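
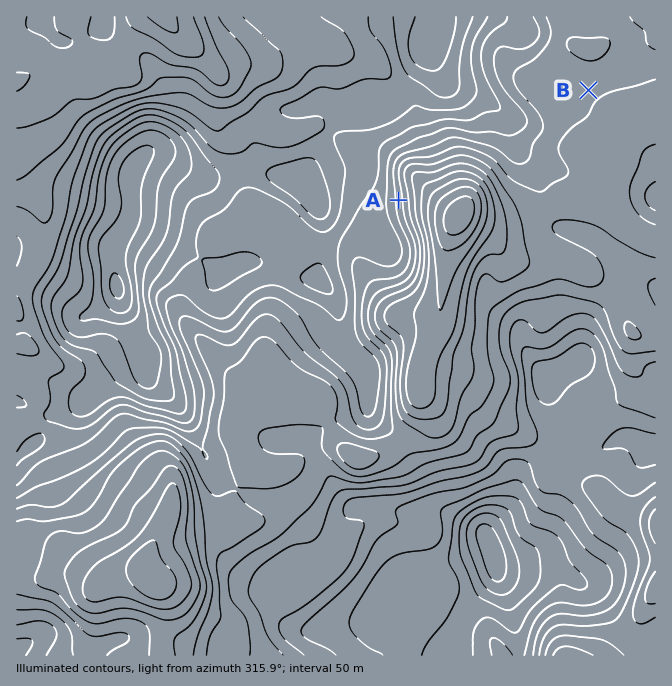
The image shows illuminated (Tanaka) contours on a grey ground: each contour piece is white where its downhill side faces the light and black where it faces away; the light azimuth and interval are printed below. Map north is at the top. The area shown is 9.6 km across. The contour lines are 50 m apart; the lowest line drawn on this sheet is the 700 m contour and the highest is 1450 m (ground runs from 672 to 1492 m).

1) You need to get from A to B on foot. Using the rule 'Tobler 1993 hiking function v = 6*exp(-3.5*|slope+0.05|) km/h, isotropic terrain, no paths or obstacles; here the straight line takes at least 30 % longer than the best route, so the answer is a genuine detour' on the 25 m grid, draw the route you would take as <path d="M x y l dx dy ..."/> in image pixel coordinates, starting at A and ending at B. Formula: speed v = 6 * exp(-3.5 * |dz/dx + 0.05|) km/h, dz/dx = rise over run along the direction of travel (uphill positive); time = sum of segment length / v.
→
<path d="M398 200l0-32 4-6 3-4 7-3 13 0 30-15 60 0 27-13 20-20 20-10 7-7"/>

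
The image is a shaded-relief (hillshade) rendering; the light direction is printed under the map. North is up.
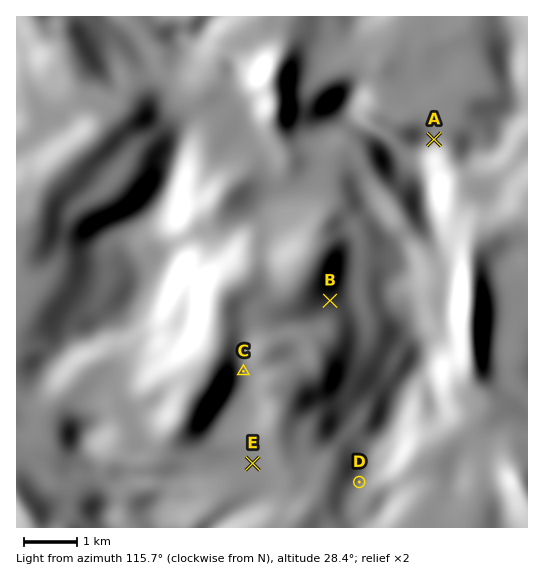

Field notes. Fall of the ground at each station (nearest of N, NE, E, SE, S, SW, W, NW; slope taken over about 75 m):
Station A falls NE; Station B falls W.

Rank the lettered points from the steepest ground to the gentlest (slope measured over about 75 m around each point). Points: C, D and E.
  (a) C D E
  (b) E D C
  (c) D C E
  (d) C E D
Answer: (a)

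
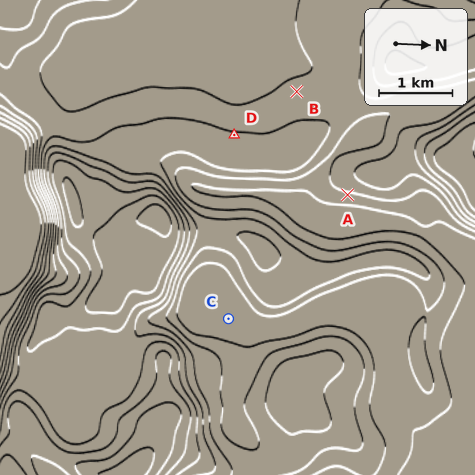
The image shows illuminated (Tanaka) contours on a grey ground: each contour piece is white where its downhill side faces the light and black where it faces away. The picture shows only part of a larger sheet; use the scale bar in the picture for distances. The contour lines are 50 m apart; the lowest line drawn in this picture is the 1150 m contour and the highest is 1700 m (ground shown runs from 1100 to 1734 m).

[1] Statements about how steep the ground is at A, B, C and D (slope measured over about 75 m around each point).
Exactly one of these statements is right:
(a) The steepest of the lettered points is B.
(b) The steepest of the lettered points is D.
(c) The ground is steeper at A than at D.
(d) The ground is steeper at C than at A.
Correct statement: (c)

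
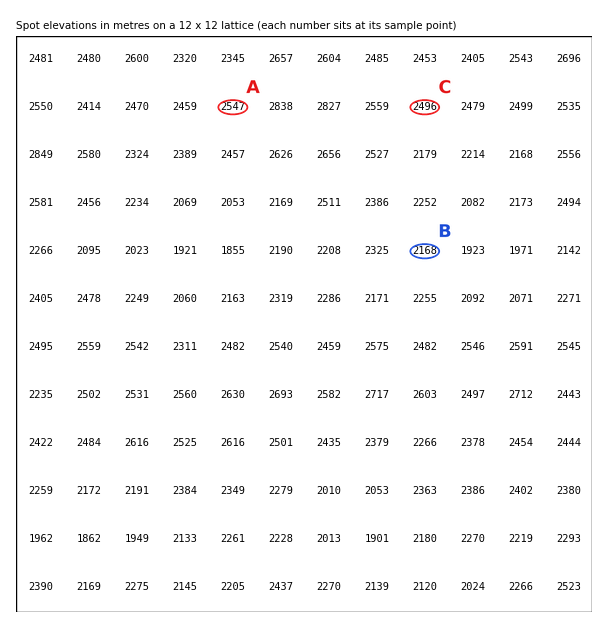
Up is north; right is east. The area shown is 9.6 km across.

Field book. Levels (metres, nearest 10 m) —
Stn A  2550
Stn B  2170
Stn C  2500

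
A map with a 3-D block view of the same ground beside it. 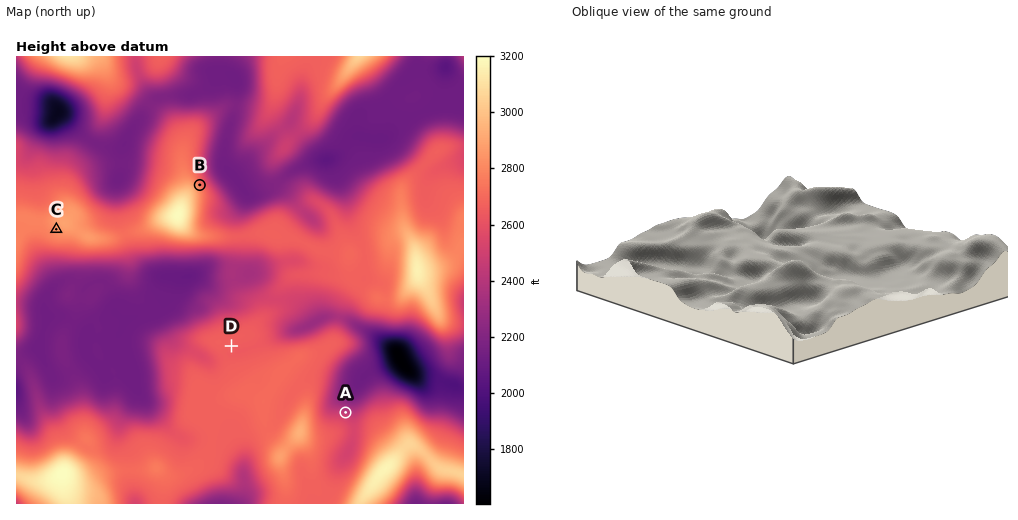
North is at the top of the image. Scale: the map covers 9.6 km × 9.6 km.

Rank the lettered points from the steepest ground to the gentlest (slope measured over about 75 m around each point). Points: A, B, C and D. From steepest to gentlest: B A C D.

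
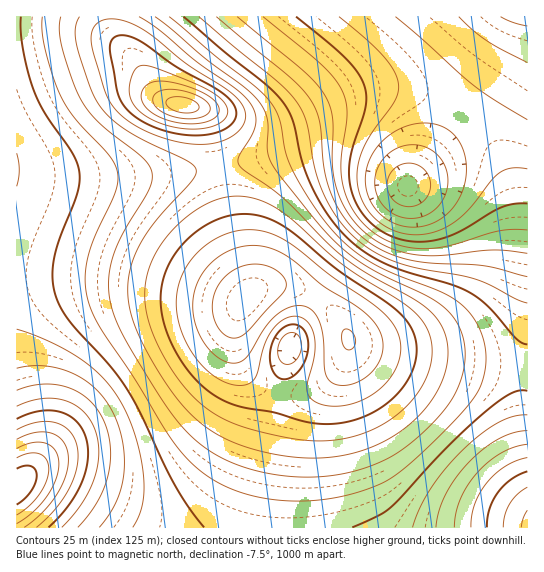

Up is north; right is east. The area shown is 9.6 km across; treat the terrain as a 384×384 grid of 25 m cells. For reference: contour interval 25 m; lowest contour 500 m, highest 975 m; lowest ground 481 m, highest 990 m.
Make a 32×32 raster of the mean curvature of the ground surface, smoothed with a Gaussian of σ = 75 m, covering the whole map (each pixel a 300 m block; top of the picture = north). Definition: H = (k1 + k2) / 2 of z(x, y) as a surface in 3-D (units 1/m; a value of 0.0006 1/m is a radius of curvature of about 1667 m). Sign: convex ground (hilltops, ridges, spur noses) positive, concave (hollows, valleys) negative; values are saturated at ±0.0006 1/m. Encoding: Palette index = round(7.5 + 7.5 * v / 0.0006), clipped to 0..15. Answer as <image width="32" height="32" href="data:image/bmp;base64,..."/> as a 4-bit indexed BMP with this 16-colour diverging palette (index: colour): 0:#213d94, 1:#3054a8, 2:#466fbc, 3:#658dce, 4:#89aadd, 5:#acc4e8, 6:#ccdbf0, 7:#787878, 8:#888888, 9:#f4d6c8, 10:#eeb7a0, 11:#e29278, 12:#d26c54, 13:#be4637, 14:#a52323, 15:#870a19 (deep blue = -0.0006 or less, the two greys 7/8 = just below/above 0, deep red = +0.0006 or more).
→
<image width="32" height="32" href="data:image/bmp;base64,Qk12AgAAAAAAAHYAAAAoAAAAIAAAACAAAAABAAQAAAAAAAACAAATCwAAEwsAABAAAAAAAAAAlD0hAKhUMAC8b0YAzo1lAN2qiQDoxKwA8NvMAHh4eACIiIgAyNb0AKC37gB4kuIAVGzSADdGvgAjI6UAGQqHAGeIiIiHd3d3d3d3eId3d3dWiIiIh3d3d3d3d3iHd3d3NXiIiId3d3d3d3d4h3d3d0RneIiHd3d3d3d3eId3d3dVVneIh3d3d4iIiHiId3d3ZmZ3d4iIiIiIiIiIiIh3d3dmd3d4iIiIiIiIiIiIh3eHd3d3iIiIiIiIiIiIiIiHiHd3d4iIiIiImYiIiIiIiIh3d3eIiIiId5mYiIiId3eIh3d4iIiJmDOJmYiIiId3iId3iIiIiZggeZmYiIiHd4iIiIiIiJmZU3mZmYiIiHeIiIiIiIiJmYeJmZmIiIh3d4iIiIiIiZmZmZmYiIiId3d3iIiIiIiZmZmYiIiIiId3d3iIiIiIiZmZiHd3eIiHd3d3iIiIiIiJiId2Z3eIh3d3d3eIiIiIiIh2ZWZ3iIh3d3d3d3iIiIiHdlVVZ3iId3d3d3d3eIiIh3ZVVWd4iHd3d3d3d3d4iId2VVZneIh3d3d3d3d3d4iHdmZmd4iId3d3d2ZmZ3eIiHd2d3iIiHd3d3ZmZnd4iIiHd3eIiIh3d3d4iau6mIiIiIiIiIiId3d4ms//2piIiIiIiIiIiHd3iImqmId3d3iIiIiIiIh3d3iIh3Znd3d3eIiIiIiId3eImZh3d3d3d3eIiIiIiHeIiamYd3d3d3d3d3iIiIh4iJmZiHd3d3d3d3d3iIiI"/>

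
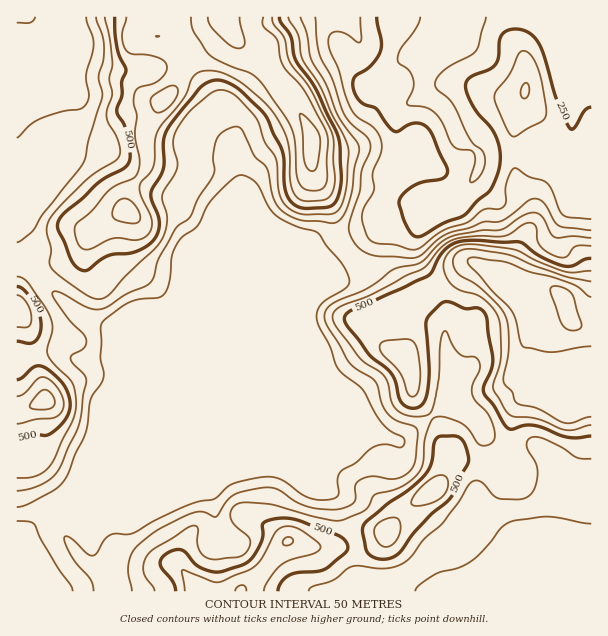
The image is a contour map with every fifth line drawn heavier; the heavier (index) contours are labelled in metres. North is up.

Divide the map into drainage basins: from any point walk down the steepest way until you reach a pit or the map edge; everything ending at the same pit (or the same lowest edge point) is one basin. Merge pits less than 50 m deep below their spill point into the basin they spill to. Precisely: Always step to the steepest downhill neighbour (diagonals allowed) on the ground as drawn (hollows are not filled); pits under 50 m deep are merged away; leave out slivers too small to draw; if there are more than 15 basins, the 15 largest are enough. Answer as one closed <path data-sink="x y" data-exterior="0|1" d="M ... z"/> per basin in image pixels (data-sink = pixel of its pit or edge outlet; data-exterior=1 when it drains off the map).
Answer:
<path data-sink="35 591" data-exterior="1" d="M227 25l-18 18-9 5-8 8-11 16-7 18-17 18-12 26 1 33-19 30-1 13-30 19-8 8-6 12-10 10-7 3-18 2-6 2-19 19-3 6-3 20 6 6 6 12 2 28 12 24 2 20-28 10 1 181 180 0-1-5-18-24 12-29 7-5 21-1 22-11 27 9 20 15 7 0 12 5 65 0 6-4 37-40 18-10 8-9 12-21 2-6-12-13-3-15-5-9-20-24-2-18-6-15-27-23-7-13-2-8 2-2 24-11-4-2-6-16-6-9-23-14-20-25-7-35-17-31-1-36-6-15-34-48-10-21-4-4-16-5-8-8z"/><path data-sink="461 17" data-exterior="1" d="M591 16l-446 1 1 12 9 8 34-6 20-9 16-3 3 8 14 17 16 5 4 4 10 21 36 54 4 9 1 36 17 31 8 38 19 22 23 14 6 9 6 16 4 2-24 11-2 2 2 8 7 13 27 23 4 9 2 19 3 8 19 21 5 9 3 15 16 17 49 8-1-10 6-41 6-15 14-12 0-9-14-13 10-27 8-9 22-6 10-8 1-4 6 10 12 4 5-1z"/><path data-sink="590 591" data-exterior="1" d="M569 314l-1 4-10 8-27 10-8 14-5 18 14 13 0 9-14 12-6 15-6 41 3 11-5-3-10 0-39-8-15 25-8 9-18 10-37 40-12 5-51 0-26-6-11 10-11 16-25 24 350 1 1-263-17-5z"/><path data-sink="21 17" data-exterior="1" d="M144 16l-128 1 1 284 5-16 19-19 6-2 18-2 7-3 10-10 6-12 8-8 30-19 1-13 19-30-1-33 12-26 17-18 7-18 11-16 8-8 9-5 17-17 0-6-5-1-32 12-34 6-7-5z"/>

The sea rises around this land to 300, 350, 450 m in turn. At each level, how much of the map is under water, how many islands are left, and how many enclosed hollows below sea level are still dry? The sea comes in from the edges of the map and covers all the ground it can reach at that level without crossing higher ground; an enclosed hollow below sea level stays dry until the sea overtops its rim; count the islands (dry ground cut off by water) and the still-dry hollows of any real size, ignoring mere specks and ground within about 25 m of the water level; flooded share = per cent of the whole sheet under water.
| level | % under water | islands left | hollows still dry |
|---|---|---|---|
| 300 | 14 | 1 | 0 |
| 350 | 41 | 0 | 0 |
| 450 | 66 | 0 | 0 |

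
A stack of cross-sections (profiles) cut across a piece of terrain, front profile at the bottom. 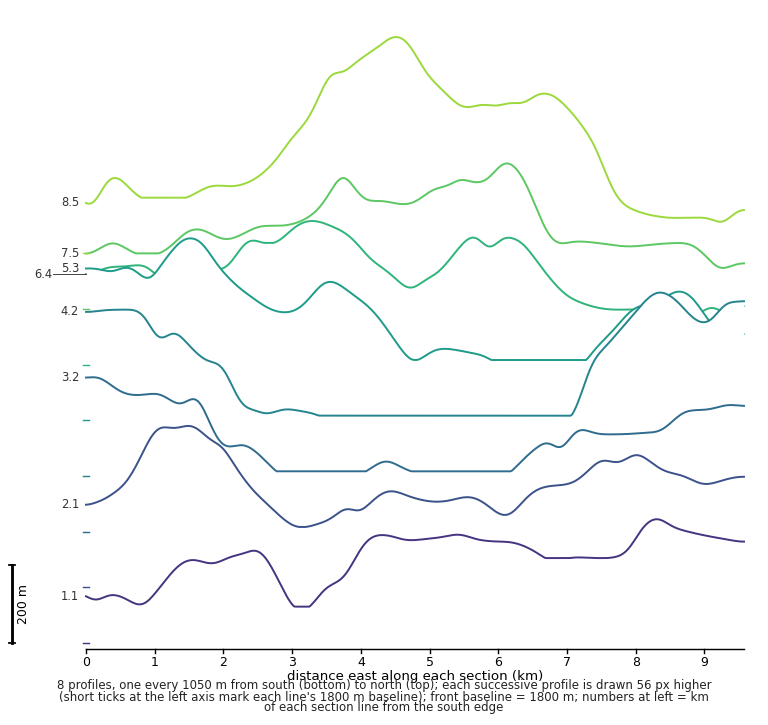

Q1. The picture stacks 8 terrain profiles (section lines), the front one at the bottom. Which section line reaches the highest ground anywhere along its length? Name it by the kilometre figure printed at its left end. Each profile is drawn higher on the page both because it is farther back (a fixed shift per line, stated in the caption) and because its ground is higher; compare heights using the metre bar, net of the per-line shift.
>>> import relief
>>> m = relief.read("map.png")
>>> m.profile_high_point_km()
8.5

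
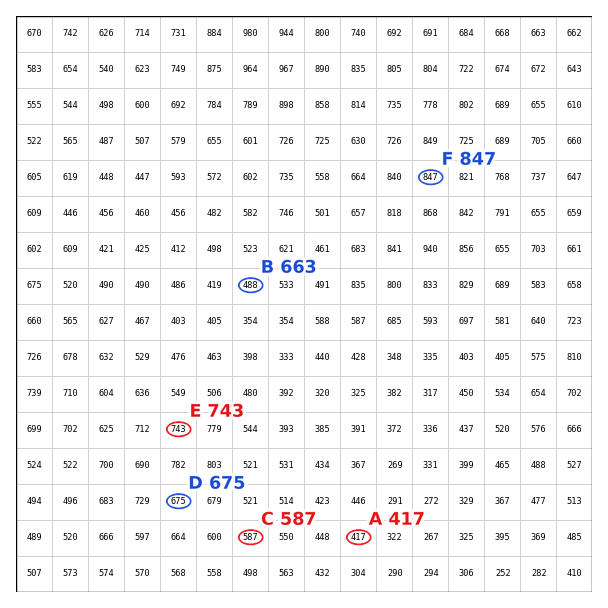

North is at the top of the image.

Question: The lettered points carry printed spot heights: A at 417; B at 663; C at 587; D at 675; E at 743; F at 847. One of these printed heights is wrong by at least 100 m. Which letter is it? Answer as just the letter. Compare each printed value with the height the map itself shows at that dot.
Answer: B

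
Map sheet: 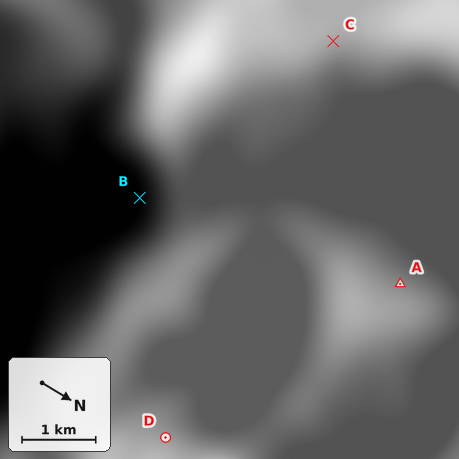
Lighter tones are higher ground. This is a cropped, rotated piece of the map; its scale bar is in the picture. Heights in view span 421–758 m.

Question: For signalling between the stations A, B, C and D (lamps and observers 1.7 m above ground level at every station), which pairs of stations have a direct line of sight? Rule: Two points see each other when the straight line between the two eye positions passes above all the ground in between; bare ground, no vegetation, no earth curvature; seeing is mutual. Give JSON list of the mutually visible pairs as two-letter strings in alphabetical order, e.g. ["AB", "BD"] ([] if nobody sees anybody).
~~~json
["AC", "CD"]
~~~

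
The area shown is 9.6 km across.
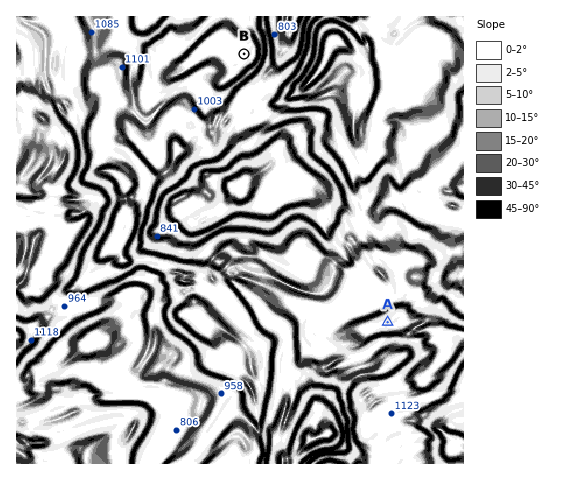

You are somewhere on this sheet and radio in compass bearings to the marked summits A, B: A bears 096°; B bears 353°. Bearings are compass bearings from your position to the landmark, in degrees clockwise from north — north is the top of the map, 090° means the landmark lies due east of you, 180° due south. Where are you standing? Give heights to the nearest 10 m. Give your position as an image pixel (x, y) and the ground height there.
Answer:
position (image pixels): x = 276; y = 310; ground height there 1000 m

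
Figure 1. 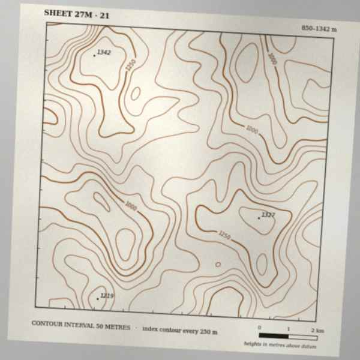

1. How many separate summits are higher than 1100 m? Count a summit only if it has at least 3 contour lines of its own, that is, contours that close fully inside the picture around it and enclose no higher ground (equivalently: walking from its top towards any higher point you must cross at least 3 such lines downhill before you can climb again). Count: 1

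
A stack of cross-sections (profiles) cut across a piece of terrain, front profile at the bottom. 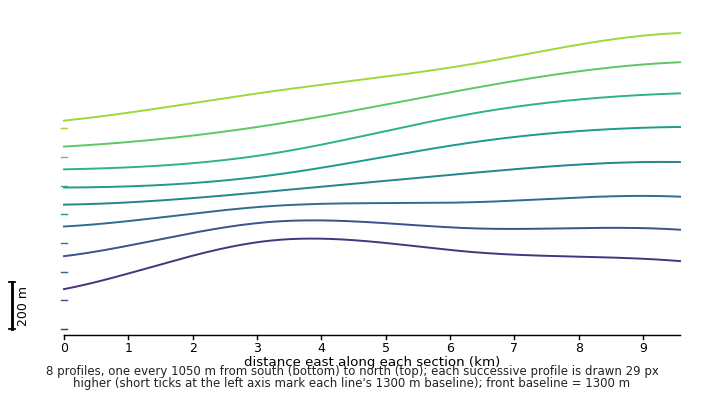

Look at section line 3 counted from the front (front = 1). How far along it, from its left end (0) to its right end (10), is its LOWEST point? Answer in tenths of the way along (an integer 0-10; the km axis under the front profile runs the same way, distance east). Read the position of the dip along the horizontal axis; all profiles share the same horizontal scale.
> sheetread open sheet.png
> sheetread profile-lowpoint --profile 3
0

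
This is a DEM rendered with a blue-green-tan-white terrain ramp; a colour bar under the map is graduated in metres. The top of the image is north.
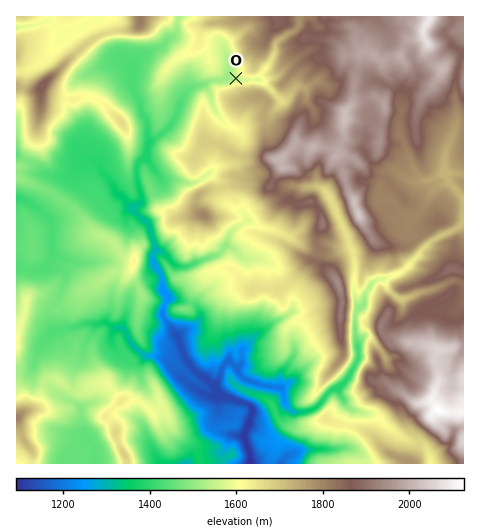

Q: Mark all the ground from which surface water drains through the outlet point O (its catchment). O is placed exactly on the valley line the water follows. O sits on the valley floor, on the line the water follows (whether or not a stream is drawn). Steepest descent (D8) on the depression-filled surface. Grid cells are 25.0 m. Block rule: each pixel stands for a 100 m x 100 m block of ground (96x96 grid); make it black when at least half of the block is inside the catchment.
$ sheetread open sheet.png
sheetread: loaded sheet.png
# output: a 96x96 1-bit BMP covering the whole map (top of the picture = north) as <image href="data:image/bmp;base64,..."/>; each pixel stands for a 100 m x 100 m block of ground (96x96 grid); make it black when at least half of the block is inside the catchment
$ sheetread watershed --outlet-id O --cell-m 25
<image width="96" height="96" href="data:image/bmp;base64,Qk2+BAAAAAAAAD4AAAAoAAAAYAAAAGAAAAABAAEAAAAAAIAEAAATCwAAEwsAAAIAAAAAAAAA////AAAAAAAAAAAAAAAAAAAAAAAAAAAAAAAAAAAAAAAAAAAAAAAAAAAAAAAAAAAAAAAAAAAAAAAAAAAAAAAAAAAAAAAAAAAAAAAAAAAAAAAAAAAAAAAAAAAAAAAAAAAAAAAAAAAAAAAAAAAAAAAAAAAAAAAAAAAAAAAAAAAAAAAAAAAAAAAAAAAAAAAAAAAAAAAAAAAAAAAAAAAAAAAAAAAAAAAAAAAAAAAAAAAAAAAAAAAAAAAAAAAAAAAAAAAAAAAAAAAAAAAAAAAAAAAAAAAAAAAAAAAAAAAAAAAAAAAAAAAAAAAAAAAAAAAAAAAAAAAAAAAAAAAAAAAAAAAAAAAAAAAAAAAAAAAAAAAAAAAAAAAAAAAAAAAAAAAAAAAAAAAAAAAAAAAAAAAAAAAAAAAAAAAAAAAAAAAAAAAAAAAAAAAAAAAAAAAAAAAAAAAAAAAAAAAAAAAAAAAAAAAAAAAAAAAAAAAAAAAAAAAAAAAAAAAAAAAAAAAAAAAAAAAAAAAAAAAAAAAAAAAAAAAAAAAAAAAAAAAAAAAAAAAAAAAAAAAAAAAAAAAAAAAAAAAAAAAAAAAAAAAAAAAAAAAAAAAAAAAAAAAAAAAAAAAAAAAAAAAAAAAAAAAAAAAAAAAAAAAAAAAAAAAAAAAAAAAAAAAAAAAAAAAAAAAAAAAAAAAAAAAAAAAAAAAAAAAAAAAAAAAAAAAAAAAAAAAAAAAAAAAAAAAAAAAAAAAAAAAAAAAAAAAAAAAAAAAAAAAAAAAAAAAAAAAAAAAAAAAAAAAAAAAAAAAAAAAAAAAAAAAAAAAAAAAAAAAAAAAAAAAAAAAAAAAAAAAAAAAAAAAAAAAAAAAAAAAAAAAAAAAAAAAAAAAAAAAAAAAAAAAAAAAAAAAAAAAAAAAAAAAAAAAAAAAAAAAAAAAAAAAAAAAAAAAAAAAAAAAAAAAAAAAAAAAAAAAAAAAAAAAAAAAAAAAAAAAAAAAAAAAAAAAAAAAAAAAAAAAAAAAAAAAAAAAAAAAAAAAAAAAAAAAAAAAAAAAAAAAAAAAAAAAAAAAAAAAAAAAAAAAAAAAAAAAAAAAAAAAAAAAAAAAAABgAAAAAAAAAAAAAd/wAAAAAAAAAAAAA//wAAAAAAAAAAAAB//wAAAAAAAAAAAAD//wAAAAAAAAAAAAD//wAAAAAAAAAAAAH//wAAAAAAAAAAAAH//4AAAAAAAAAAAAH//4AAAAAAAAAAAAD//4AAAAAAAAAAAAD//8AAAAAAAAAAAAH//8AAAAAAAAAAAD///8AAAAAAAAAAAH///8AAAAAAAAAAAH///+AAAAAAAAAAAH///+AAAAAAAAAAAD///+AAAAAAAAAAAA///+AAAAAAAAAAAAf//+AAAAAAAAAAAAf///CAAAAAAAAAAAP///HwAAAAAAAAAAP////4AAAAAAAAAAH////4AAAAAAAAAAD////8AAAAAAAAAAD/////gAAAAAAAAAB/////gAAAAAAAAAA/////wAAAAAAAAAA/////wAAAAAAAAAA/////4A="/>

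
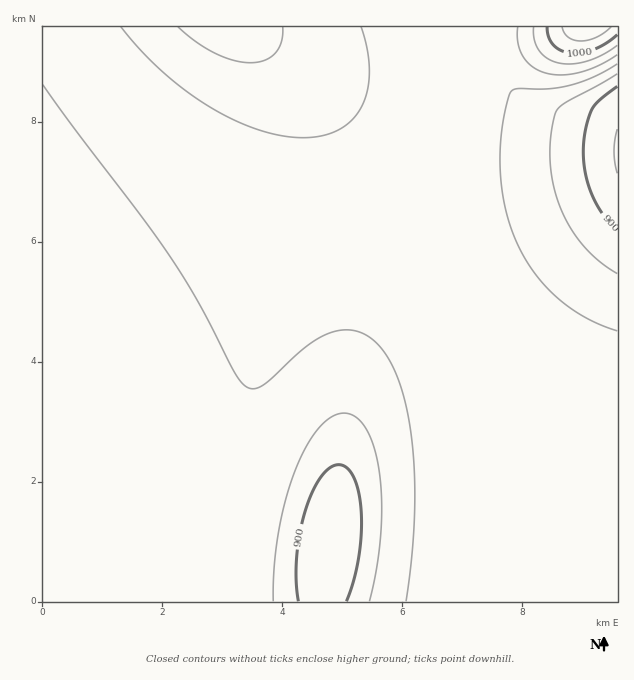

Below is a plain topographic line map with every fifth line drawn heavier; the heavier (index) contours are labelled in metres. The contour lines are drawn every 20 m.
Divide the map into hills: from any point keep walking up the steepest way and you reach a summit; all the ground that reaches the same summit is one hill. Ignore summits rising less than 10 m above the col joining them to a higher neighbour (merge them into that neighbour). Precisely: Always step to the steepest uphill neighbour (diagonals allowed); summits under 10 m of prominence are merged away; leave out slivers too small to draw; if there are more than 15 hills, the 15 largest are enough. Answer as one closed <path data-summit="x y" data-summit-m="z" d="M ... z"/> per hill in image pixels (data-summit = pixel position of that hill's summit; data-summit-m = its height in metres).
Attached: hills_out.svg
<path data-summit="229 27" data-summit-m="992" d="M494 26l-452 1 1 575 279-1 23-174 9-34 9-17 19-18 9-6 40-18 45-24 83-58 59-45 0-74-7-3-69-18-25-16-15-17-6-13-2-14z"/><path data-summit="587 27" data-summit-m="1035" d="M617 208l-58 44-83 58-45 24-40 18-9 6-19 18-9 17-9 34-23 165 1 10 295-1z"/>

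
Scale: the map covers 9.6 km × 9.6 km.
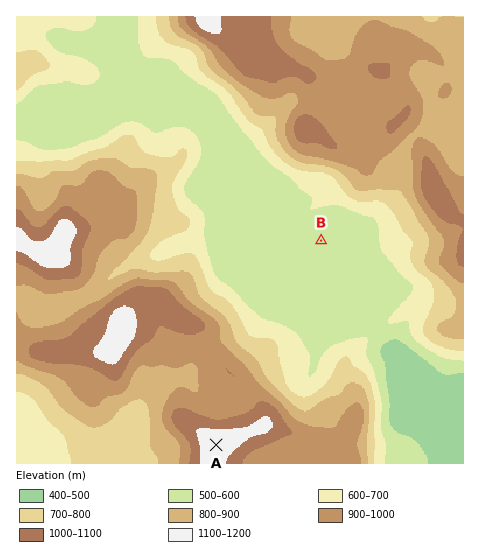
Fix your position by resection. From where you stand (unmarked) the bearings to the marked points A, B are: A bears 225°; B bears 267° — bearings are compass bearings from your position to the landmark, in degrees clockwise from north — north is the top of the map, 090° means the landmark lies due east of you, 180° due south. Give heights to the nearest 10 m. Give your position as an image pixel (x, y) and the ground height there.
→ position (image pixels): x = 426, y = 235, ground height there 780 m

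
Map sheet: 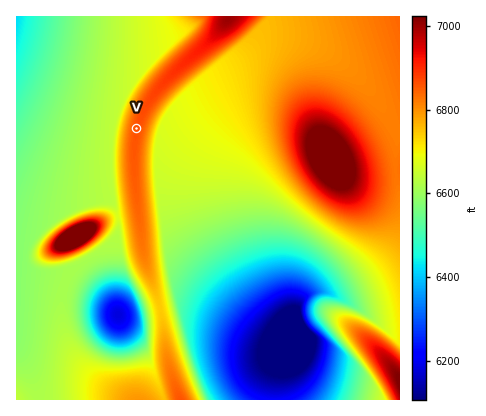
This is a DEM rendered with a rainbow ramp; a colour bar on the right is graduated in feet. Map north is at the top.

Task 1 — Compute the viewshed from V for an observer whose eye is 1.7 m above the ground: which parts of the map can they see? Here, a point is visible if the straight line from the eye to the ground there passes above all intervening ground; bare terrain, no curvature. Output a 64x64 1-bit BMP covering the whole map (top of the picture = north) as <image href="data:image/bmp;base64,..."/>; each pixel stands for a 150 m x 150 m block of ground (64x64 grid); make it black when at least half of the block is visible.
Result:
<image width="64" height="64" href="data:image/bmp;base64,Qk0+AgAAAAAAAD4AAAAoAAAAQAAAAEAAAAABAAEAAAAAAAACAAATCwAAEwsAAAIAAAAAAAAA////AAAAAAAAAB8/AAB//wAAAD4AAD//AAAAfgAAP/8AAAB8AAAf/wAAAPwAAB//AAAA+AAAD/8AAAD4AAAP/gAAAPgAAA/+AAAA8AAAD/4AAADwAAAP/wAAAOAAAA//AAAA4AAAH/8AAADgAAA//wAAAMAAAH//AAAAwAAAf/8AAADAAAB//wAAAIAAAH//AAAAgAAAH/8AAACAAAAf/wAAAQAAAB//AAABAAAAH/8AAAEAAAA//wAAAQAAAD//gAACAAAAf//AAAAAAAD//+AAAAAAAf/88AAAAAAD/+D/4AYAAAf/gP/8BgAAD/8A//4GAAA//gD//gQAH//8AP8ADAA///wA/wAMAD///AD/AAwAP//4AP8ADAB///gA/wAIAH//+AD/AAgAf//4AP+ACAB///gA/4AYAH//8AD/gBgAf//wAP+AGAB///AA/4AYAH//8AD/gBgAf//gAP/AGAB//+AA/8AYAH//4AD/wBgAf//AAP/ACAB//8AA/8AMAD//wAD/wAYAP/+AAP/AAwA//4AA/+ADgD//gAD/4AHAP/+AAP/gAOAf/4AA/+AAeB//gAD/4AA8H/+AAP/wAB8f//AP//AAD5//////8AAH///////wAAP///////gAAf//////+AAA///////4AAD9//////gAAPD//////AAAYD///w=="/>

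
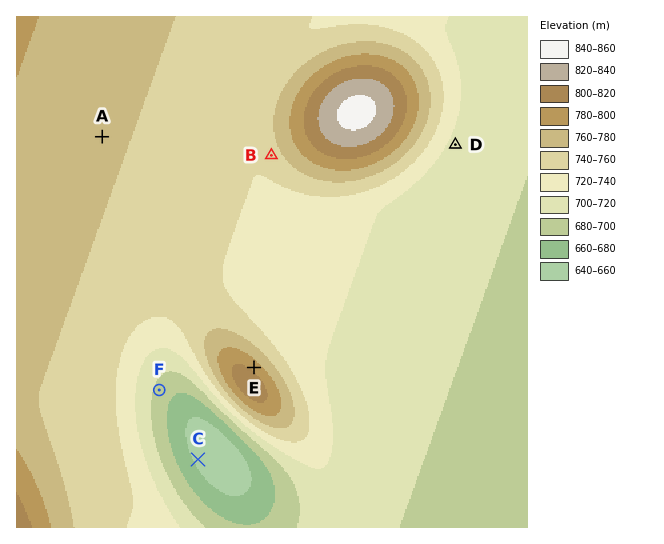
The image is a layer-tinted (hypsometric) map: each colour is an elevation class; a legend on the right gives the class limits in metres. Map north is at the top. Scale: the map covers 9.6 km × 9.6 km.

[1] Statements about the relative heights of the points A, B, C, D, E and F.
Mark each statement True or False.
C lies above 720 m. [False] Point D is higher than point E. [False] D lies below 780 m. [True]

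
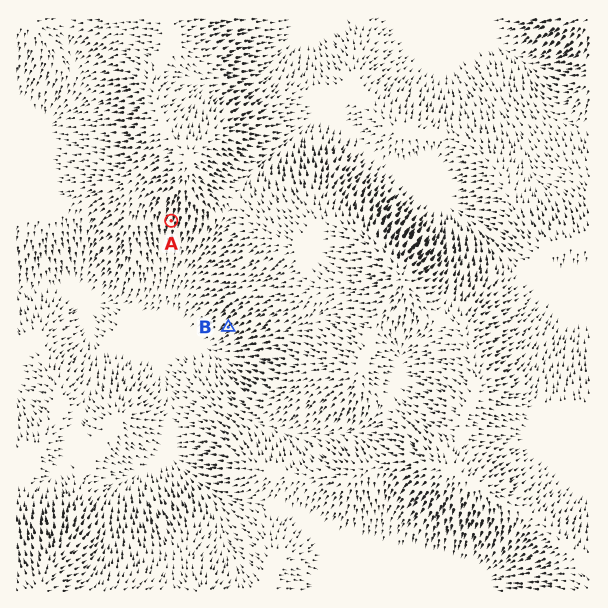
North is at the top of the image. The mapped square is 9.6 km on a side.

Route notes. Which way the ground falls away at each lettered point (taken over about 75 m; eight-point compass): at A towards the S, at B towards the SW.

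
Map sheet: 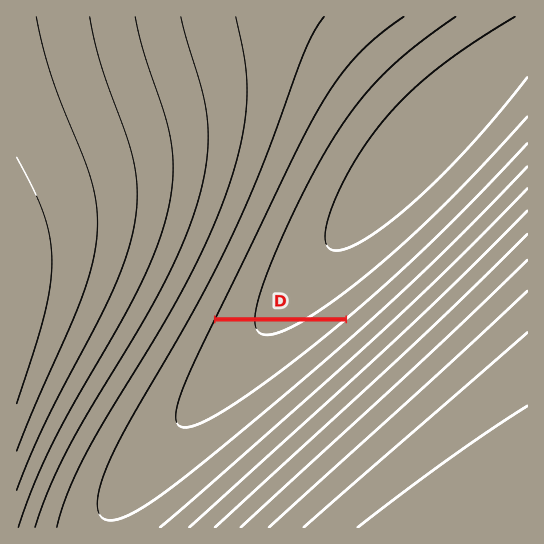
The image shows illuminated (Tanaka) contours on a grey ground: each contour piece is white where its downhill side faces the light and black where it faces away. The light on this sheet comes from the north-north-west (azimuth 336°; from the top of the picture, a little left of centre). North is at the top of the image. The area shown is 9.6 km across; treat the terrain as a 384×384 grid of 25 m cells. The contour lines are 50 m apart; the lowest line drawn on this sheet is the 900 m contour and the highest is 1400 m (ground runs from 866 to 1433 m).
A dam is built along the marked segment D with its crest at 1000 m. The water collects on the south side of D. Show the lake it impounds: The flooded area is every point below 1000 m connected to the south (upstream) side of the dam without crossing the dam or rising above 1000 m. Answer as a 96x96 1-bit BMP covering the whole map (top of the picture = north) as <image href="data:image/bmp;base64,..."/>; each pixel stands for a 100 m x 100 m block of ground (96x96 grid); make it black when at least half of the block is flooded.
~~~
<image width="96" height="96" href="data:image/bmp;base64,Qk2+BAAAAAAAAD4AAAAoAAAAYAAAAGAAAAABAAEAAAAAAIAEAAATCwAAEwsAAAIAAAAAAAAA////AAAAAAAAAAAAAAAAAAAAAAAAAAAAAAAAAAAAAAAAAAAAAAAAAAAAAAAAAAAAAAAAAAAAAAAAAAAAAAAAAAAAAAAAAAAAAAAAAAAAAAAAAAAAAAAAAAAAAAAAAAAAAAAAAAAAAAAAAAAAAAAAAAAAAAAAAAAAAAAAAAAAAAAAAAAAAAAAAAAAAAAAAAAAAAAAAAAAAAAAAAAAAAAAAAAAAAAAAAAAAAAAAAAAAAAAAAAAAAAAAAAAAAAAAAAAAAAAAAAAAAAAAAAAAAAAAAAAAAAAAAAAAAAAAAAAAAAAAAAAAAAAAAAAAAAAAAADwAAAAAAAAAAAAAAD8AAAAAAAAAAAAAAD/AAAAAAAAAAAAAAD/wAAAAAAAAAAAAAD/4AAAAAAAAAAAAAB/+AAAAAAAAAAAAAB//AAAAAAAAAAAAAB//wAAAAAAAAAAAAA//4AAAAAAAAAAAAA//8AAAAAAAAAAAAAf//AAAAAAAAAAAAAf//gAAAAAAAAAAAAP//wAAAAAAAAAAAAP//8AAAAAAAAAAAAP//+AAAAAAAAAAAAH///AAAAAAAAAAAAH///gAAAAAAAAAAAD///4AAAAAAAAAAAD///8AAAAAAAAAAAB///+AAAAAAAAAAAAAAAAAAAAAAAAAAAAAAAAAAAAAAAAAAAAAAAAAAAAAAAAAAAAAAAAAAAAAAAAAAAAAAAAAAAAAAAAAAAAAAAAAAAAAAAAAAAAAAAAAAAAAAAAAAAAAAAAAAAAAAAAAAAAAAAAAAAAAAAAAAAAAAAAAAAAAAAAAAAAAAAAAAAAAAAAAAAAAAAAAAAAAAAAAAAAAAAAAAAAAAAAAAAAAAAAAAAAAAAAAAAAAAAAAAAAAAAAAAAAAAAAAAAAAAAAAAAAAAAAAAAAAAAAAAAAAAAAAAAAAAAAAAAAAAAAAAAAAAAAAAAAAAAAAAAAAAAAAAAAAAAAAAAAAAAAAAAAAAAAAAAAAAAAAAAAAAAAAAAAAAAAAAAAAAAAAAAAAAAAAAAAAAAAAAAAAAAAAAAAAAAAAAAAAAAAAAAAAAAAAAAAAAAAAAAAAAAAAAAAAAAAAAAAAAAAAAAAAAAAAAAAAAAAAAAAAAAAAAAAAAAAAAAAAAAAAAAAAAAAAAAAAAAAAAAAAAAAAAAAAAAAAAAAAAAAAAAAAAAAAAAAAAAAAAAAAAAAAAAAAAAAAAAAAAAAAAAAAAAAAAAAAAAAAAAAAAAAAAAAAAAAAAAAAAAAAAAAAAAAAAAAAAAAAAAAAAAAAAAAAAAAAAAAAAAAAAAAAAAAAAAAAAAAAAAAAAAAAAAAAAAAAAAAAAAAAAAAAAAAAAAAAAAAAAAAAAAAAAAAAAAAAAAAAAAAAAAAAAAAAAAAAAAAAAAAAAAAAAAAAAAAAAAAAAAAAAAAAAAAAAAAAAAAAAAAAAAAAAAAAAAAAAAAAAAAAAAAAAAAAAAAAAAAAAAAAAAAAAAAAAAAAAAAAAAAAAAAAAAAAAAAAAAAAAAAAAAAAAAAAAAAAAAAAAAAAAAAAAAAAAAAAA="/>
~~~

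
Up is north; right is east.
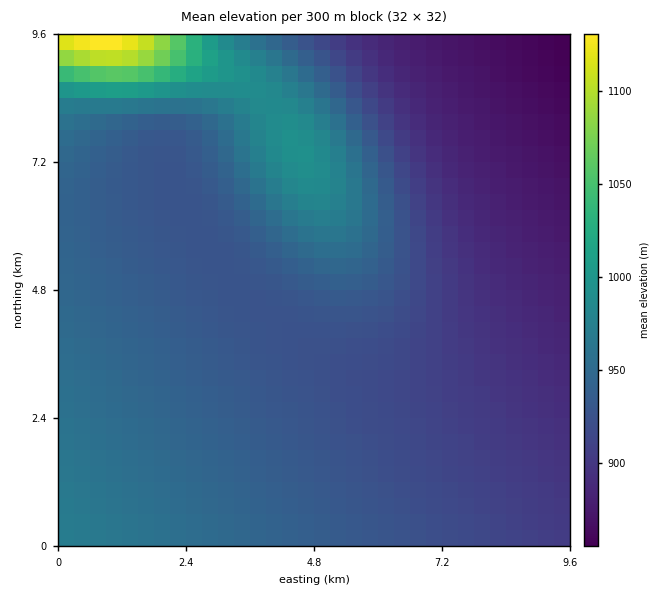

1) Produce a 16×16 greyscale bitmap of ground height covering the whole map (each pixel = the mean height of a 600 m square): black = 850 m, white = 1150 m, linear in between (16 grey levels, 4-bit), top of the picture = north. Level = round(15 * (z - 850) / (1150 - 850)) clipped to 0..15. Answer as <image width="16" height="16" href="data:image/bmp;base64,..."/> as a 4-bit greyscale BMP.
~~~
<image width="16" height="16" href="data:image/bmp;base64,Qk32AAAAAAAAAHYAAAAoAAAAEAAAABAAAAABAAQAAAAAAIAAAAATCwAAEwsAABAAAAAAAAAAAAAAABEREQAiIiIAMzMzAERERABVVVUAZmZmAHd3dwCIiIgAmZmZAKqqqgC7u7sAzMzMAN3d3QDu7u4A////AGZlVVRERDMzZlVVVERDMzNlVVVEREMzMlVVVEREMzMiVVVEREMzMyJVVUREQzMyIlVUREREMzIiVURERERDMiJVREREVUMiIVREREVVQyIhVEREVmVDIhFUREVndUMhEVVERXdlMiERZVVWd2QyERGZmHd2QyIREd3bl2QyIREQ"/>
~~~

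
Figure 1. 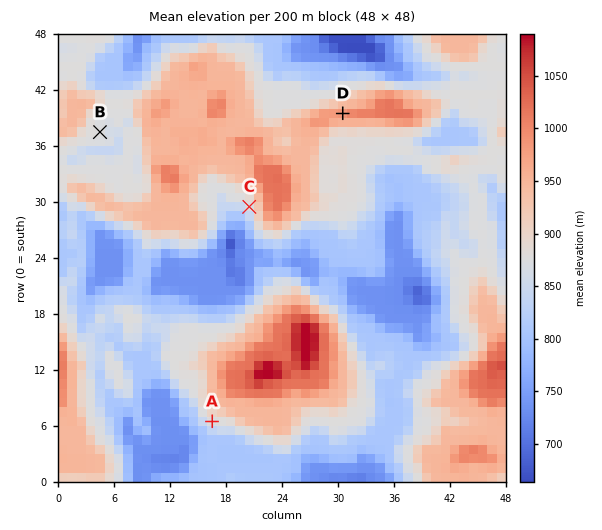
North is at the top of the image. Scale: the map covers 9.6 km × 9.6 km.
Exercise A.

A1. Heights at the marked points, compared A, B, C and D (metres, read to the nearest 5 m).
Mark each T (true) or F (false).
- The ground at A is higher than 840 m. T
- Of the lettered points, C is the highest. F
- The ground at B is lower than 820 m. F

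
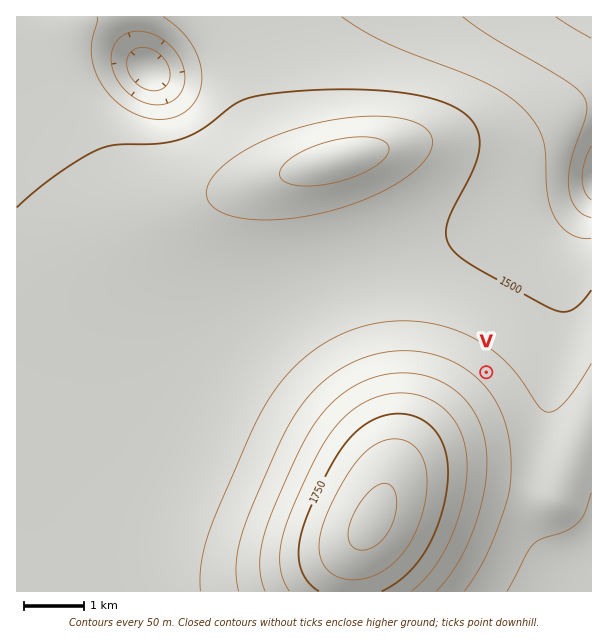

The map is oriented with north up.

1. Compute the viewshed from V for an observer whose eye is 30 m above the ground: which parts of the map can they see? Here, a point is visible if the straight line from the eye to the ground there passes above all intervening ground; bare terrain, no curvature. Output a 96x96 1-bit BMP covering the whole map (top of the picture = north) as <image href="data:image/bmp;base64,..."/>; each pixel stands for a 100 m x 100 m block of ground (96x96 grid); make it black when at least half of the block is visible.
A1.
<image width="96" height="96" href="data:image/bmp;base64,Qk2+BAAAAAAAAD4AAAAoAAAAYAAAAGAAAAABAAEAAAAAAIAEAAATCwAAEwsAAAIAAAAAAAAA////AAAAAAAAAAAAAAAAAAAAAAAAAAAAAAAAAAAAAAAAAAAAAAAAAAAAAAAAAAAAAAAAAAAAAAAAAAAAAAAAAAAAAAAAAAAAAAAAAAAAAAAAAAAAAAAAAAAAAAAAAAAAAAAAAAAAAAAAAAAAAAAAAAAAAAAAAAAAAAAAAAAAAAAAAAAAAAAAAAAAAAAAAAAAAAAAAAAAAAAAAAAAAAAAAAAAAAAAAAAAAAAAAAAAAAAAAAAAAAAAAAAAAAAAAAAAAAAAAAAAA8AAAAAAAAAAAAAAA+AAAAAAAAAAAAAAA+AAAAAAAAAAAAAAB+AAAAAAAAAAAAAAB/AAAAAAAAAAAAAAB/AAAAAAAAAAAAAAB/gAAAAAAAAAAAAAB/gAAAAAAAAAAAeAB/wAAAAAAAAAAA/wD/wAAAAAAAAAAB/8D/4AAAAAAAAAAB//H/4AAAAAAAAAAD////4AAAAAAAAAAD////8AAAAAAAAAAD////8AAAAAAAAAAD////8AAAAAAAAAAD////8AAAAAAAAAAD////8AAAAAAAAAAB////8AAAAAAAAAAB////8AAAAAAAAAAB////8AAAAAAAAAAA////8AAAAAAAAAAA////8AAAAAAAAAAAf///8AAAAAAAAAAAf///8AAAAAAAAAAAf///8AAAAAAAAAAAf///8AAAAAAAAAAAf///8AAAAAAAAAAA////8AAAAAAAAAAB////8AAAAAAAAAAD////8AAAAAAAAAAP////8AAAAAAAAAA/////8AAAAAAAAAD/////8AAAAAAAAAf/////8AAAAAAAAD//////8AAAAAAAA///////8AAAAAAAf///////8AAAAAAP////////8AAAAAH/////////8AAAAD//////////8AAAB///////////8AAAf///////////EAAD///////////8AAAf///////////8AAD////////////4AAf////////////4AD/////////////4A/+AAf/////////4D/wAAB/////////4D/AAAAH////////4D+AAAAA////////8D4AAAAAP///////8DwAAAAAB///////8DAAAAAAAP//////+CAAAAAAAB///////AAAAAAAAAP//////AAAAAAAAAB//////gAAAAAAAAAP/////wAAAAAAAAAA/////wAAAAAAAAAAD////4AAAAAAAAAAAP///8AAAAAAAAAAAAf//8AAAAAAAAAAAAAH/8AAAAAAAAAAAAAAD8AAAAAAAAAAAAAAA8AAAAAAAAAAAAAAAcAAAAAAAAAAAAAAAMAAAAAAAAAAAAAAAEAAAAAAAAAAAAAAAAAAAAAAAAAAAAAAAAAAAAAAAAAAAAAAAAAAAAAAAAAAAAAAAAAAAAAAAAAAAAAAAAAAAAAAAAAAAAAAAAAAAAAAAAAAAAAAAAAAAAAAAAAAAAAAAAAAAAAAAAAAAAAAAAAAAAAAAAAAAAAAAAAAAAAAAAAAAAAAAAAAAAAAAAAAAAAAAA="/>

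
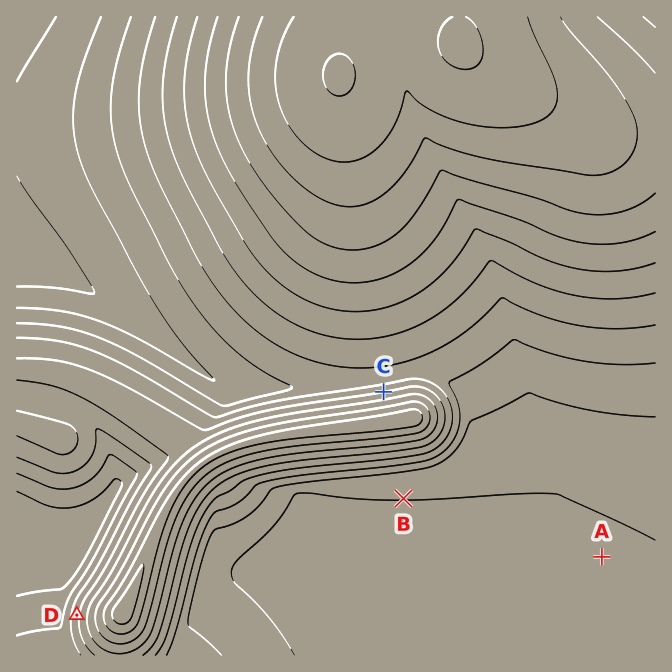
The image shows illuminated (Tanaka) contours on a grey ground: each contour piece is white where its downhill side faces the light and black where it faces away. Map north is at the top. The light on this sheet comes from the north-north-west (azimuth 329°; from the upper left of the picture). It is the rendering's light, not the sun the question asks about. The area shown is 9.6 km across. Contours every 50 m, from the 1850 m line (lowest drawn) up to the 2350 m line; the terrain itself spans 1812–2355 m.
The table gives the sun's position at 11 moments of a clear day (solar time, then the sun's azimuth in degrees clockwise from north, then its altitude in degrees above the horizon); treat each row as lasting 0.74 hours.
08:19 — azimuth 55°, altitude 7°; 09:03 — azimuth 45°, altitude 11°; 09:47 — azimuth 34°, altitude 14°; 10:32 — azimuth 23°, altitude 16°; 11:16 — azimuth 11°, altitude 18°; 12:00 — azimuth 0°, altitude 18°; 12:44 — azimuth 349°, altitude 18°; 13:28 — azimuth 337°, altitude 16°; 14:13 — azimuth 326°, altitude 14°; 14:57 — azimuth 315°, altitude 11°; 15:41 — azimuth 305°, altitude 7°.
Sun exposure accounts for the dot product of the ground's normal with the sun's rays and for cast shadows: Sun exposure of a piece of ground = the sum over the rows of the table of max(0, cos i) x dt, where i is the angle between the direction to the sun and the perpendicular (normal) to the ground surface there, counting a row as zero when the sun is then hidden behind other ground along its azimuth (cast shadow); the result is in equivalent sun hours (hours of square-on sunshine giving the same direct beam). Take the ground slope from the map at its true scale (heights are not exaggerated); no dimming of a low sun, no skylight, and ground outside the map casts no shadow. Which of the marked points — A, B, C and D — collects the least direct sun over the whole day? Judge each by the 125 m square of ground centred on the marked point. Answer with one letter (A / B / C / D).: B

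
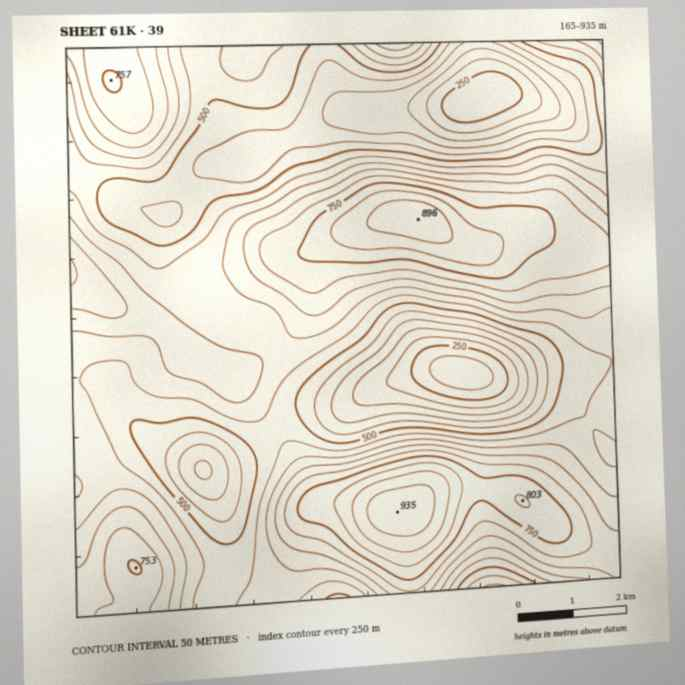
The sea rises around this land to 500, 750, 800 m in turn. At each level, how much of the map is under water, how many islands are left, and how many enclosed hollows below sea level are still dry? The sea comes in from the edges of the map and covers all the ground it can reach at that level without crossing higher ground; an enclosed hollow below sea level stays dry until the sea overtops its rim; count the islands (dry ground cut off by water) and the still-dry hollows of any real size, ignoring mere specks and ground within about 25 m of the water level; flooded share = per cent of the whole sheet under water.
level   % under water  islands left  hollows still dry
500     16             0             2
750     88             2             0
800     94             2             0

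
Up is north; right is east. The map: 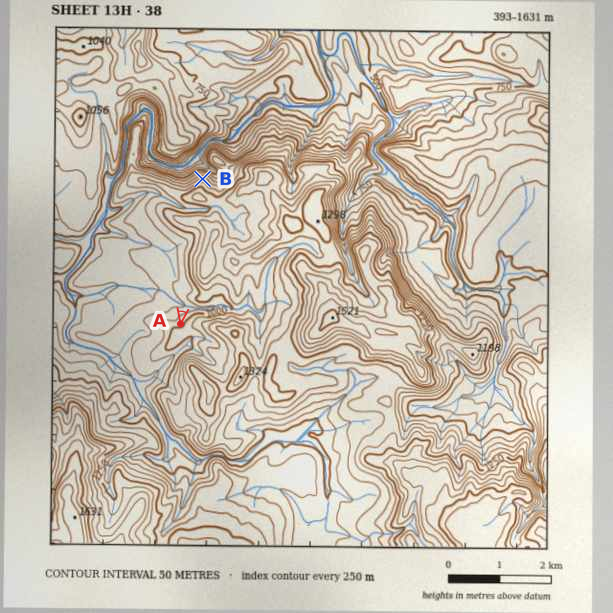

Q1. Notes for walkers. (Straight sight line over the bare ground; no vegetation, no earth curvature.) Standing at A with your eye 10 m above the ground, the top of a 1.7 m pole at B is out of sight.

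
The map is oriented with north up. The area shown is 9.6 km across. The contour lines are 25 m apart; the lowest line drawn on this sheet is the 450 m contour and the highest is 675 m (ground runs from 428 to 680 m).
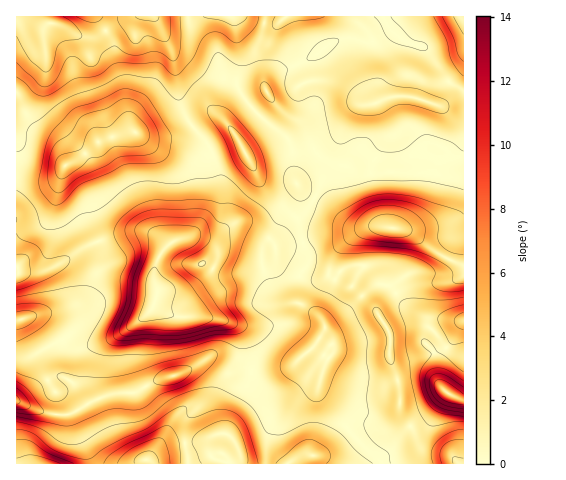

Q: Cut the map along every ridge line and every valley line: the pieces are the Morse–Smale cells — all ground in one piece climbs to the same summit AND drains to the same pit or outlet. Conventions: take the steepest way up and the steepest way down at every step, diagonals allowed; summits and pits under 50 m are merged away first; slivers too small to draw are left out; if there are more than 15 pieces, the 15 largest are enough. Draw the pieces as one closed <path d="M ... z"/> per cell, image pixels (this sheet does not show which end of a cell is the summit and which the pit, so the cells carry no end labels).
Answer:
<path d="M241 222l-7 2-19 11-22 0 15 6 9 9 0 12-6 10-12 12-13 8-27-1-6 17-10 10-27 19-31 10-9-1-9-6-6 0-30 17-14 1-1 42 29 13 22 2 28-15 16-6 27-2 14-10 30-9 22-13 6 0 19 13 9-2 28 1 27-7 23-21 9-15-5-12-23-16 1-23 10-14-2-13-4-9-26 5-3-5-13-10z"/><path d="M314 348l-26 19-22 5-28-1-9 2-19-13-6 0-22 13-30 9-14 10-27 2-23 9-18 11 15 33 3 16 58 1 1-5 18-11 29-5 24-9 7 0 5 2 7 9 4 19 138 0 0-4-28-27-15-21-17-17-1-9 2-9 9-19z"/><path d="M153 16l-20 0-38 21-17-1-25-13-7 2-30-1 1 154 18 2 18-1 6-4 8-11 13-6 18-16 19-7 17-3 13 5 21 0 10-2 13-9-10-21-10-56-13-27z"/><path d="M192 126l-10 7-14 4-21 0-13-5-17 3-19 7-18 16-13 6-8 11-6 4-18 1-18-2-1 94 19 1 12-3 42-25 42-13 17 0 18 12 5 0 28-11 16-2 8-10-3-40-10-34z"/><path d="M463 220l-49 10-39-3-8 6-3 5 0 28-12 20 24 25 12 18 2 7-1 21 11 33 0 21 11 16 13-9 22-26-6-8 0-26 2-7 10-10 12-20z"/><path d="M379 226l-12 1-25 7-20 1-18 7 4 13 0 9-8 10-3 12 0 15 21 14 7 11-1 6-12 16 17 10-9 19-2 9 1 9 17 17 15 21 18 18 8 5 11-2 10-15 12-13-10-15 0-21-11-33 1-21-2-7-12-18-24-25 12-20 0-28 6-8z"/><path d="M463 16l-80 0 9 16-23 11-16-5-17 2-23 17-18 9 9 16 10-2 22 2 15 9 12 14 15-3 21 30 11 3 10 12 8-4 14 4 4 4 1 9 8-2 9-10 0-29-12-4-8-6 9 5 10 1 1-19-8 0-15 10-3-1 6-9 4-13 16-15z"/><path d="M141 231l-19 3-33 11-42 25-31 3 1 85 14-1 30-17 6 0 13 7 26-5 27-17 20-17 4-13 0-8-3-8 1-13 6-13 8-9-21-12z"/><path d="M256 112l-19 15-3 6-6-8-13-11-7 0-16 11 19 25 12 46-2 28-6 7-20 4 20 0 19-11 7-2 19 10 12 9 4 6 25-3 2-2-6-24 11-9 6-10-7-5-12-14-3-30-3-10z"/><path d="M294 65l-21 9-7 8 0 8 18 23 18 11 13 27 7 7 12 6 12 1 9 6 14 3 29-2 6-5 6-12 10-9-10-11-11-3-6-7-15-23-15 3-12-14-15-9-11-2-21 2z"/><path d="M326 160l-2 0 1 8-2 11-8 20 17 9 19 17 63 5 50-10 0-41-2-2-45-5-57 0-14-7-12-1z"/><path d="M234 16l-80 1 17 32 10 56 11 21 11-10 12-2 13 10 6 9 1-4 20-18-10-12-8-14 3-36z"/><path d="M18 401l-2 1 1 62 71-1-3-16-16-33-12 1-12-2z"/><path d="M244 16l-10 1 6 32-3 36 8 14 11 13 12-14-2-16 7-8 22-10-8-17-9-11 0-13-15 0z"/><path d="M382 16l-96 0-8 8-1 9 18 32 18-8 23-17 17-2 16 5 23-11z"/>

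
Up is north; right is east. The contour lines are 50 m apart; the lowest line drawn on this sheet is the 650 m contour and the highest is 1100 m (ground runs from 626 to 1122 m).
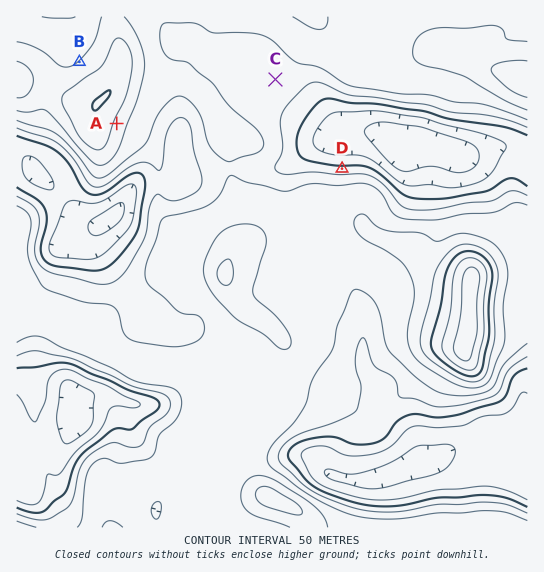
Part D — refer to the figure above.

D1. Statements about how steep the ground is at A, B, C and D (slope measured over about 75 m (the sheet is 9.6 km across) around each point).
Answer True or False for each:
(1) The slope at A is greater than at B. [True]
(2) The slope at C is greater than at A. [False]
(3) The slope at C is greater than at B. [False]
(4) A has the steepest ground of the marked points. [False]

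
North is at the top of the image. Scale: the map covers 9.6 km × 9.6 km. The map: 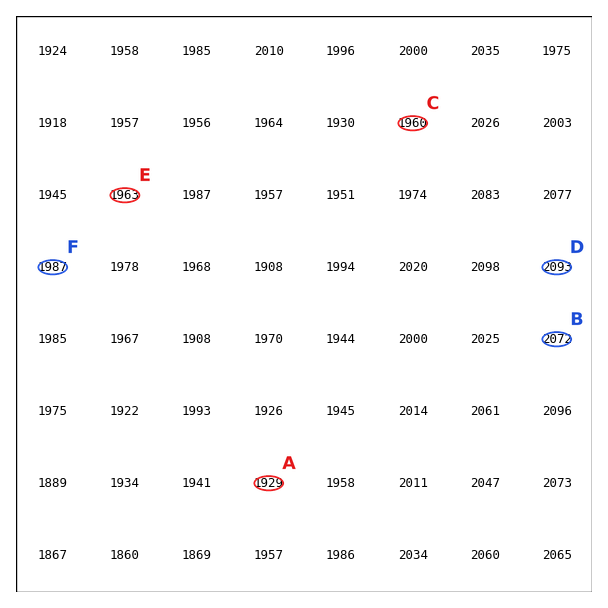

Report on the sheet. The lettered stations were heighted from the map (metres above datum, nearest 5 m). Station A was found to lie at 1930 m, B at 2070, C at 1960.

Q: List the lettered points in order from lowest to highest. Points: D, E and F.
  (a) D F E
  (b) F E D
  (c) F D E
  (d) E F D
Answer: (d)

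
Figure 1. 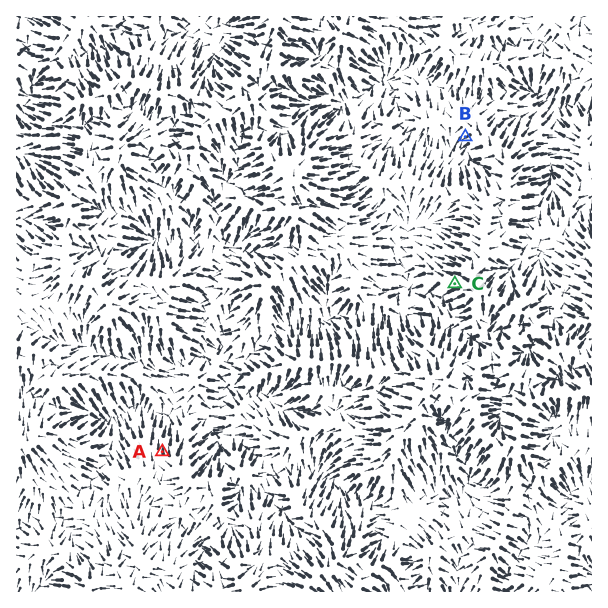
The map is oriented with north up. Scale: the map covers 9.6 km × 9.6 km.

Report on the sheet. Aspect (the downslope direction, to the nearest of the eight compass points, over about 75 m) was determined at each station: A N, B SW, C W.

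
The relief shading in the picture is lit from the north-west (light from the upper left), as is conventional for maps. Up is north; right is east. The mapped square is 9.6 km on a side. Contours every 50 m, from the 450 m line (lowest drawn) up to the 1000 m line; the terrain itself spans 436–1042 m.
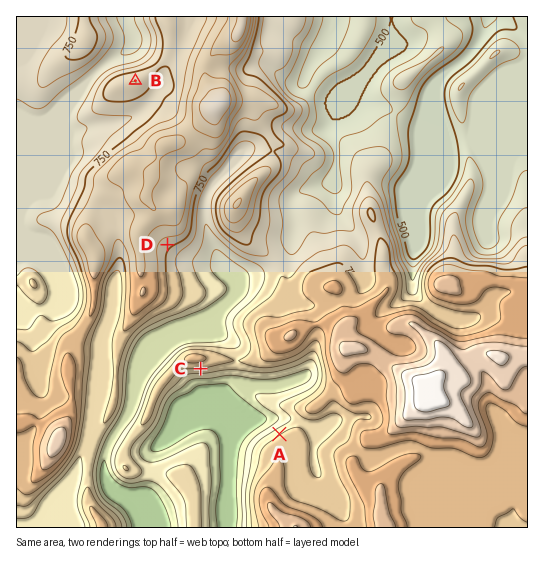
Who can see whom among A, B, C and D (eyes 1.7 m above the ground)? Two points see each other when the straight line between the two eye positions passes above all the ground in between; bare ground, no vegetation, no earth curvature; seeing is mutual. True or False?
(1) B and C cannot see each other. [True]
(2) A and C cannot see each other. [False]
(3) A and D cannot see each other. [False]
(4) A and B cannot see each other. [True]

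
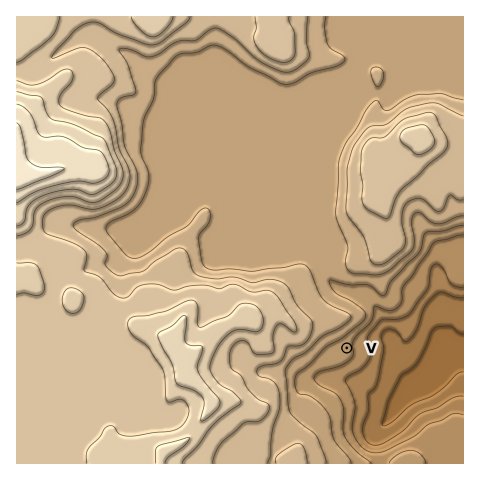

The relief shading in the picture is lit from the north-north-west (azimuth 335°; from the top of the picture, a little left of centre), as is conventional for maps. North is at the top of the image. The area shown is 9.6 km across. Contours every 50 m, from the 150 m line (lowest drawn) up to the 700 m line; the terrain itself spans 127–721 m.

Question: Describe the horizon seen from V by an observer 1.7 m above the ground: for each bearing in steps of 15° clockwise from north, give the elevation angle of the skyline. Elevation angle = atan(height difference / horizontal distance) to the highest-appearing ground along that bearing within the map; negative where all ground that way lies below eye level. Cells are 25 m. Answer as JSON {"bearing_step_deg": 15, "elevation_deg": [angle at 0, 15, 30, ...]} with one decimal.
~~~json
{"bearing_step_deg": 15, "elevation_deg": [9.0, 6.8, 3.4, 0.4, -0.9, -3.6, -4.3, -3.4, -1.3, -0.9, 0.4, -0.5, 1.1, 2.4, 3.3, 3.7, 5.1, 5.3, 7.0, 9.7, 9.1, 10.0, 10.7, 10.4]}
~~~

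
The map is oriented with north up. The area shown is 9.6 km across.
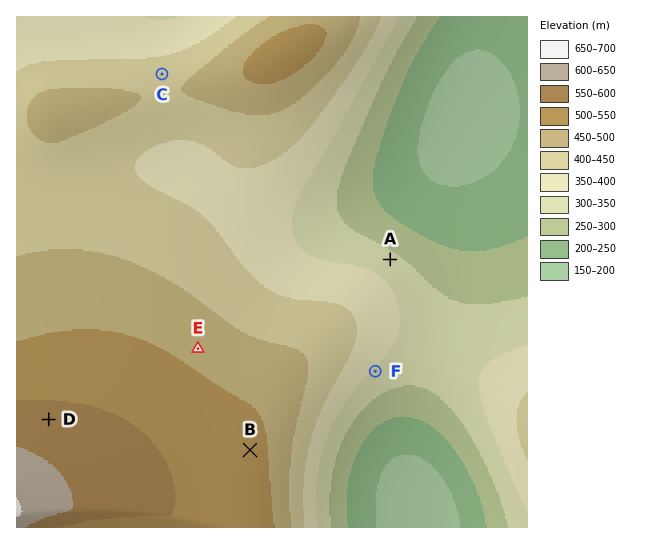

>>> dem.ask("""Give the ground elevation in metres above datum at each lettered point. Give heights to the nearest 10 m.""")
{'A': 320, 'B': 520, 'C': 430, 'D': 570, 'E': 480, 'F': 340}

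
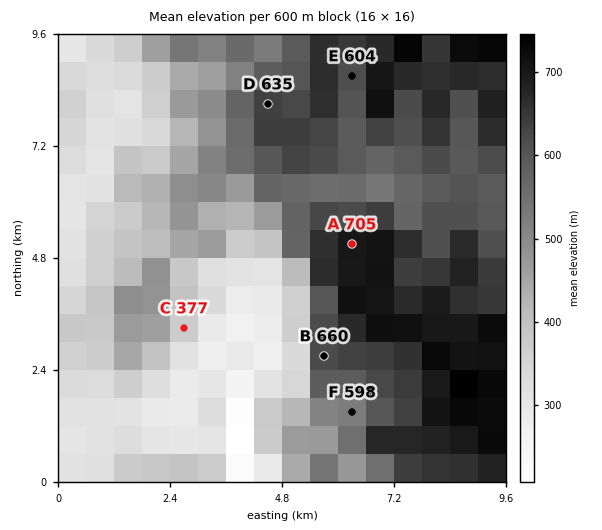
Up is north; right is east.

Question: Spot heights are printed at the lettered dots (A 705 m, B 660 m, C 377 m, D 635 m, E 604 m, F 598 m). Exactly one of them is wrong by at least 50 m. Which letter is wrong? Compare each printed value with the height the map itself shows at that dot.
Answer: F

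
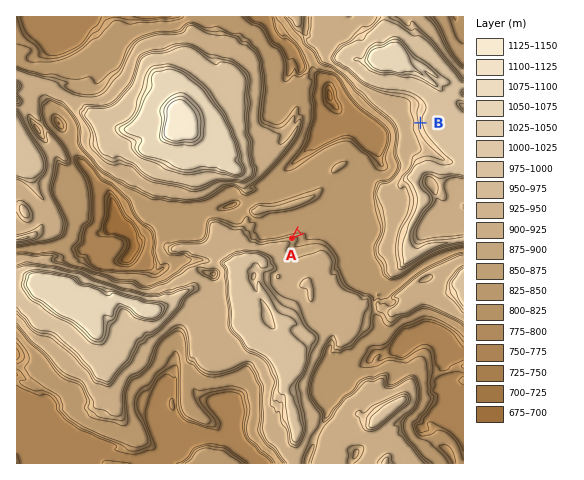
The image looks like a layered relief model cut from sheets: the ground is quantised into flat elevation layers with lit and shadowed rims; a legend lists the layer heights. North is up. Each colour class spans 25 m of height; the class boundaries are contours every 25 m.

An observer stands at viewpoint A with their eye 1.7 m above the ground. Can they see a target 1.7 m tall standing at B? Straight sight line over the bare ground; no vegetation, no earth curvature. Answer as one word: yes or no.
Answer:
yes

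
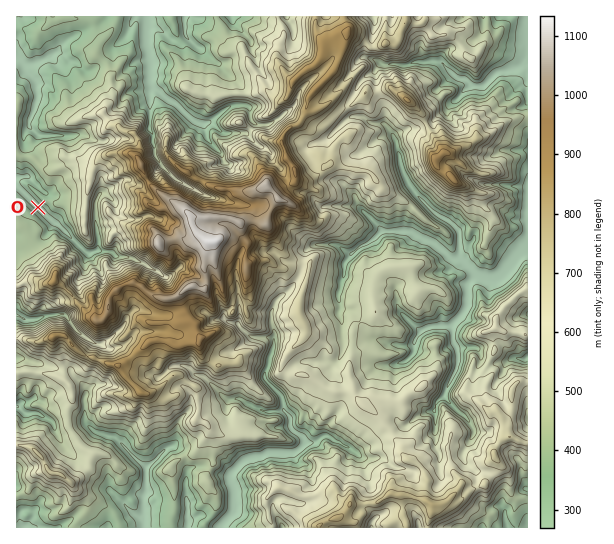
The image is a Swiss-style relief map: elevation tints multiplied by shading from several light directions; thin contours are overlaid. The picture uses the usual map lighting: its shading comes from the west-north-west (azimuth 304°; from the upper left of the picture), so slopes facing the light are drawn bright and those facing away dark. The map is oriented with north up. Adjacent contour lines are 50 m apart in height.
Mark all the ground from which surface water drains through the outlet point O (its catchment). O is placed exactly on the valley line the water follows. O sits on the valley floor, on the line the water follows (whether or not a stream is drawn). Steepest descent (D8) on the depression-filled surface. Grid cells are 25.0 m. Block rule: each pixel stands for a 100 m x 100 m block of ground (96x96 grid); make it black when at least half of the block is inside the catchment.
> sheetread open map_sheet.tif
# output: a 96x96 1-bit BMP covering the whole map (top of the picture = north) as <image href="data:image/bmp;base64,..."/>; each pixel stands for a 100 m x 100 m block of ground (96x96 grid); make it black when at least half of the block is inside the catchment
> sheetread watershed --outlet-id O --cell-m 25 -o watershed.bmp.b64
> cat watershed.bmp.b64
<image width="96" height="96" href="data:image/bmp;base64,Qk2+BAAAAAAAAD4AAAAoAAAAYAAAAGAAAAABAAEAAAAAAIAEAAATCwAAEwsAAAIAAAAAAAAA////AAAAAAAAAAAAAAAAAAAAAAAAAAAAAAAAAAAAAAAAAAAAAAAAAAAAAAAAAAAAAAAAAAAAAAAAAAAAAAAAAAAAAAAAAAAAAAAAAAAAAAAAAAAAAAAAAAAAAAAAAAAAAAAAAAAAAAAAAAAAAAAAAAAAAAAAAAAAAAAAAAAAAAAAAAAAAAAAAAAAAAAAAAAAAAAAAAAAAAAAAAAAAAAAAAAAAAAAAAAAAAAAAAAAAAAAAAAAAAAAAAAAAAAAAAAAAAAAAAAAAAAAAAAAAAAAAAAAAAAAAAAAAAAAAAAAAAAAAAAAAAAAAAAAAAAAAAAAAAAAAAAAAAAAAAAAAAAAAAAAAAAAAAAAAAAAAAAAAAAAAAAAAAAAAAAAAAAAAAAAAAAAAAAAAAAAAAAAAAAAAAAAAAAAAAAAAAAAAAAAAAAAAAAAAAAAAAAAAAAAAAAAAAAAAAAAAAAAAAAAAAAAAAAAAAAAAAAAAAAAAAAAAAAAAAAAAAAAAAAAAAAAAAAAAAAAAAAAAAAAAAAAAAAAAAAAAAAAAAAAAAAAAAAAAAAAAAAAAAAAAAAAAAAAAAAAAAAAAAAAAAAAAAAAAAAAAAAAAAAAAAAAAAAAAAAAAAAAAAAAAAAAAAAAAAAAA4AAAAAAAAAAAAAAB4AAAAAAAAAAAAAAD4AAAAAAAAAAAAAAH4AAAAAAAAAAAAAAH8A8AAAAAAAAAAAAP+D/AAAAAAAAAAAA//H/8AAAAAAAAAAB////8AAAAAAAAAAB////8AAAAAAAAAAB////4AAAAAAAAAAD////4AAAAAAAAAAH////8AAAAAAAAAAP////8AAAAAAAAAAf////8AAAAAAAAAAf////8AAAAAAAAAA/////4AAAAAAAAAA/////wAAAAAAAAAA/////gAAAAAAAAAA/////gAAAAAAAAAAf////gAAAAAAAAAAP////AAAAAAAAAAAH///8AAAAAAAAAAAAB//4AAAAAAAAAAAAB//wAAAAAAAAAAAAB//AAAAAAAAAAAAAA/+AAAAAAAAAAAAAA/+AAAAAAAAAAAAAA/8AAAAAAAAAAAAAAf8AAAAAAAAAAAAAAf4AAAAAAAAAAAAAAP4AAAAAAAAAAAAAAAAAAAAAAAAAAAAAAAAAAAAAAAAAAAAAAAAAAAAAAAAAAAAAAAAAAAAAAAAAAAAAAAAAAAAAAAAAAAAAAAAAAAAAAAAAAAAAAAAAAAAAAAAAAAAAAAAAAAAAAAAAAAAAAAAAAAAAAAAAAAAAAAAAAAAAAAAAAAAAAAAAAAAAAAAAAAAAAAAAAAAAAAAAAAAAAAAAAAAAAAAAAAAAAAAAAAAAAAAAAAAAAAAAAAAAAAAAAAAAAAAAAAAAAAAAAAAAAAAAAAAAAAAAAAAAAAAAAAAAAAAAAAAAAAAAAAAAAAAAAAAAAAAAAAAAAAAAAAAAAAAAAAAAAAAAAAAAAAAAAAAAAAAAAAAAAAAAAAAAAAAAAAAAAAAAAAAAAAAAAAAAAAAAAAAAAAAAAAAAAAAAAAAAAAAAAAA="/>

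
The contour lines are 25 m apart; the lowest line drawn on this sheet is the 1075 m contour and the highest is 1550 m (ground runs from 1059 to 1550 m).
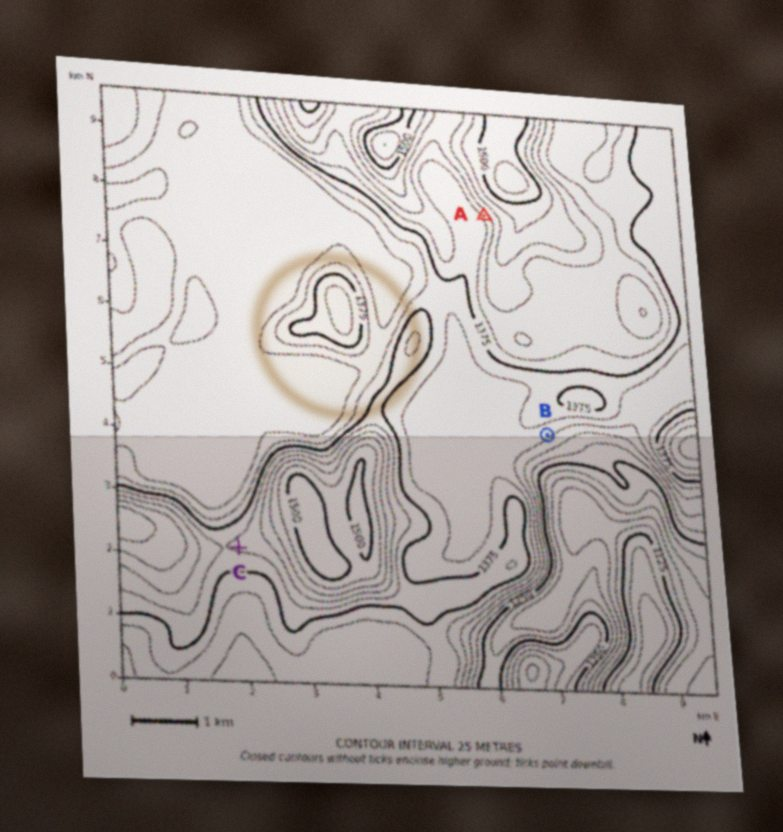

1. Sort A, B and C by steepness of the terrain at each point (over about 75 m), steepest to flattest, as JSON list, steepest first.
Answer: ["A", "B", "C"]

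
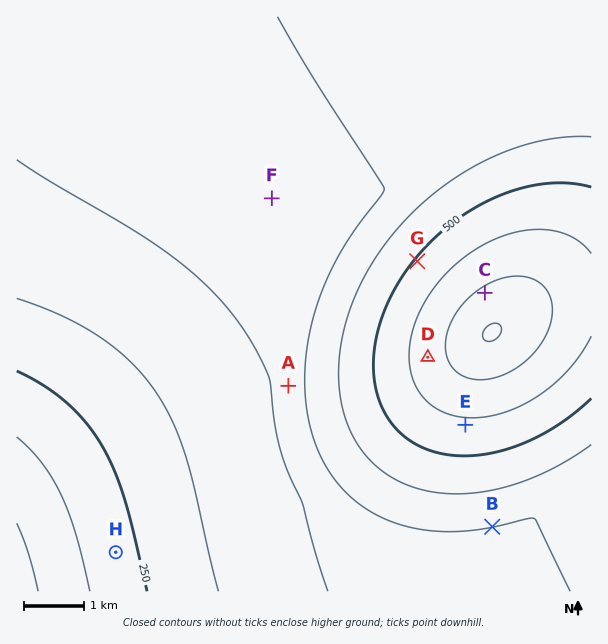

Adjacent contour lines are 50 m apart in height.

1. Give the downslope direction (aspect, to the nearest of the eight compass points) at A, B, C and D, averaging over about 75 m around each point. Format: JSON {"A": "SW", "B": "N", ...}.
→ {"A": "W", "B": "S", "C": "NW", "D": "W"}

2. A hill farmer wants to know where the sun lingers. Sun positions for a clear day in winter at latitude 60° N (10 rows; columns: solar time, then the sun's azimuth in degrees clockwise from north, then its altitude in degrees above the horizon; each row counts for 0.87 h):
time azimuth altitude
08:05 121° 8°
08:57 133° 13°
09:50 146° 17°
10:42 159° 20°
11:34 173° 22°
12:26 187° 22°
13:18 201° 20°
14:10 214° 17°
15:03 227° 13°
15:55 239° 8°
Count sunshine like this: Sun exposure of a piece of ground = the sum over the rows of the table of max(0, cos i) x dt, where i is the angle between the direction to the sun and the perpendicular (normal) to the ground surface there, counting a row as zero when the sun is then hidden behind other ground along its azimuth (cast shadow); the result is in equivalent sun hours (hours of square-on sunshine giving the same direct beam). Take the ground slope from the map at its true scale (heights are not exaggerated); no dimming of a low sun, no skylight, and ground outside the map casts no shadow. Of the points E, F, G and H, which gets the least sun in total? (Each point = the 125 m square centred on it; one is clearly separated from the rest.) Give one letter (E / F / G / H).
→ G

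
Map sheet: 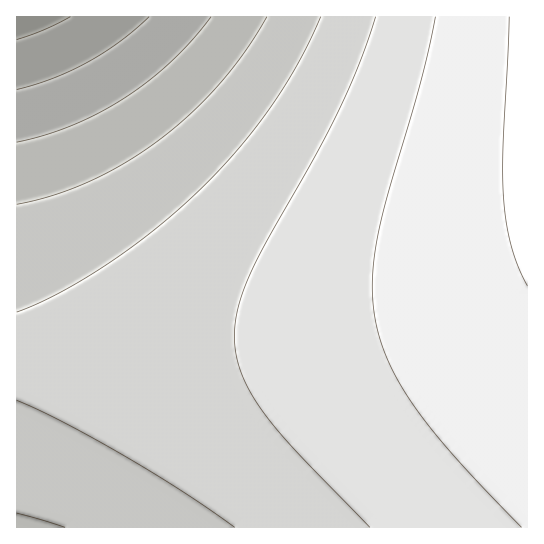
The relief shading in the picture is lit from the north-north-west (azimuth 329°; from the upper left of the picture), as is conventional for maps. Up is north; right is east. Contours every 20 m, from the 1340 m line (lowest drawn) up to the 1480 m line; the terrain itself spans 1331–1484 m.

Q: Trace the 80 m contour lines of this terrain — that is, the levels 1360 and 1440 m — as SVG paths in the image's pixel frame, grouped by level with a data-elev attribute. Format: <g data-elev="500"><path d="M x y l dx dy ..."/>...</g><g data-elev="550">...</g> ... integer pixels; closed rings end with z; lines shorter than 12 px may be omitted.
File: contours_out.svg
<g data-elev="1360"><path d="M149 17l-30 25-32 20-34 16-36 12"/></g><g data-elev="1440"><path d="M376 17l-17 48-22 49-24 45-48 84-15 32-12 32-4 28 2 19 5 17 8 19 13 20 33 40 75 77"/></g>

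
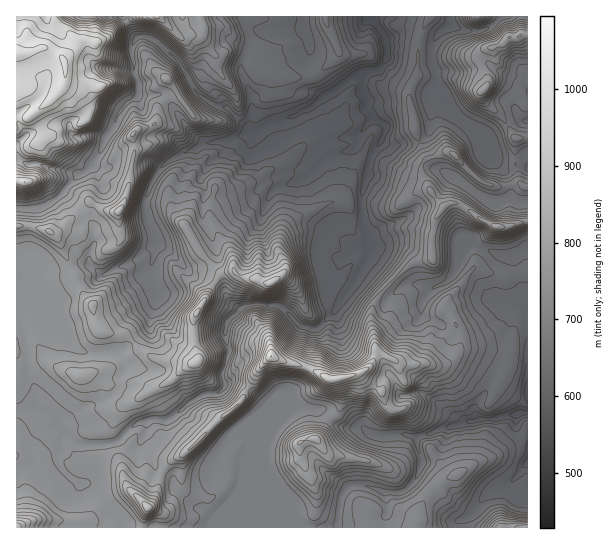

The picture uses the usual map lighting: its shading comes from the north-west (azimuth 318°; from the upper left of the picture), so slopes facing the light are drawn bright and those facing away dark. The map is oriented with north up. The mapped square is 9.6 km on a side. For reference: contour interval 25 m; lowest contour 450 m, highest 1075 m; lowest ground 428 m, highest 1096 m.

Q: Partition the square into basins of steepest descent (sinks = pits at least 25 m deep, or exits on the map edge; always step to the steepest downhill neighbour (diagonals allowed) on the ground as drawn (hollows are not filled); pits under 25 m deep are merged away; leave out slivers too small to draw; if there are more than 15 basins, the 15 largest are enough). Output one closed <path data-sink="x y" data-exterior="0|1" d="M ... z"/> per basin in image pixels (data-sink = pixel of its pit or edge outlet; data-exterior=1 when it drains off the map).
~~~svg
<path data-sink="370 17" data-exterior="1" d="M430 16l-104 0 1 9 6 12 6 17-9 10-13 9-14 4-21 0-23-8-4-4-2-12-4-5-11-4-7 0-8 9-6 3-16-19-9-2 7-2 4-5 26 0 22-9 0-3-114 0-40 27-10-4 2-8 0-15-73 1 1 511 294-1 6-32-16-36-2-16 6-3 12-1 6-6 5-12 11-10 2-8 0-12-4-12 20-4 12-7 4-6 3-15-5-33 8-17 28-30 10-6 15-3 0-24 3-13 10-16 6-2 8 1 20 15 16 8 14 0 19-6-1-34-6-3-10 0-6 3-19-3-12-8-21-23-10-1-16 7-4-8-7-17-1-16-6-16 0-11 8-14 0-23 3-17z"/><path data-sink="518 414" data-exterior="0" d="M454 203l-9 2-10 16-3 13 0 24-15 3-10 6-31 34-5 13 5 33-3 15-4 6-12 7-20 4 4 12 0 12-2 8-11 10-5 12-6 6-12 1-6 3 2 16 16 36-6 33 103 0 7-23 14-17 11-9 12-4 21-14 11-2 28-16 10-16 0-205-5-1-14 6-14 0-16-8-17-14z"/><path data-sink="450 17" data-exterior="1" d="M489 16l-58 0-3 3-9 23-2 35-8 14 0 11 6 16 1 16 11 25 16-7 7 0 31 29 14 6 10 0 15-4-5-22 1-23-11-17-20-19-4-7 7-14-9-23 6-9 17-5 6-6 0-3-6-10-7-6z"/><path data-sink="527 462" data-exterior="1" d="M527 428l-9 15-28 16-11 2-21 14-12 4-11 9-14 17-6 22 112 1z"/><path data-sink="303 17" data-exterior="1" d="M325 16l-72 0-2 3-22 9-26 0-4 5-7 2 9 2 16 19 6-3 8-9 7 0 11 4 4 5 2 12 4 4 23 8 21 0 14-4 13-9 9-10z"/><path data-sink="527 121" data-exterior="1" d="M527 35l-18 2-12 10-12 2-6 9 9 23-7 14 4 7 20 19 12 18 11-2z"/><path data-sink="122 17" data-exterior="1" d="M135 16l-45 0-1 15-2 8 10 4 10-6 10-9z"/><path data-sink="527 169" data-exterior="1" d="M527 137l-10 2-2 4 2 32 6 12 5-1z"/>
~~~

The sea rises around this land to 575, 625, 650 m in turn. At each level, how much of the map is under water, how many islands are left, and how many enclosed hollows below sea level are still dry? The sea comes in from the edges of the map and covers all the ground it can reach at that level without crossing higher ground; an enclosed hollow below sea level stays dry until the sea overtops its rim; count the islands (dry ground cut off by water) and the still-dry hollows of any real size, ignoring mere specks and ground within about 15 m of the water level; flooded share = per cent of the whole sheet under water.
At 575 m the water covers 20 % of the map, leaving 0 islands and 0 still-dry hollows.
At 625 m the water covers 33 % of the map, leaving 0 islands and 0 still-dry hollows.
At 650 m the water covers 38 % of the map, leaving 0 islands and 0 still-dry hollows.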